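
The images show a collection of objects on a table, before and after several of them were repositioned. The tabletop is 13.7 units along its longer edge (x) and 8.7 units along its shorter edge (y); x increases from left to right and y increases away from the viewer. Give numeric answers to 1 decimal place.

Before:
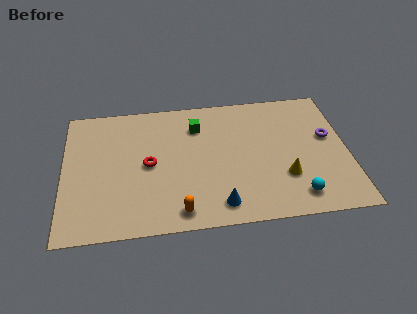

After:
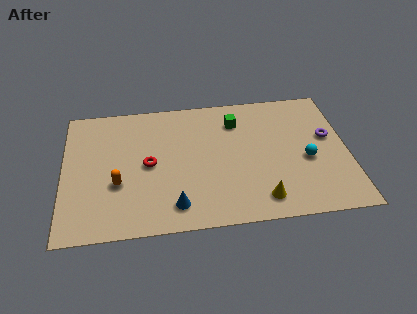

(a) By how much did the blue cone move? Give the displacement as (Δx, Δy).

(-2.1, 0.2)

From the two frames, the blue cone sits at roughly (7.4, 1.3) before and (5.3, 1.5) after.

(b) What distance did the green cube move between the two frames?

1.9

From (6.5, 6.6) to (8.4, 6.7), the green cube covered √(1.9² + 0.1²) ≈ 1.9 units.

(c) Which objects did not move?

the red torus and the purple torus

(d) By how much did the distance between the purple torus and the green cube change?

-1.8

Before: roughly 6.5 units apart; after: 4.7. That's 1.8 units closer together.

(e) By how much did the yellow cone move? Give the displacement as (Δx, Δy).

(-1.2, -1.3)

From the two frames, the yellow cone sits at roughly (10.6, 2.7) before and (9.4, 1.4) after.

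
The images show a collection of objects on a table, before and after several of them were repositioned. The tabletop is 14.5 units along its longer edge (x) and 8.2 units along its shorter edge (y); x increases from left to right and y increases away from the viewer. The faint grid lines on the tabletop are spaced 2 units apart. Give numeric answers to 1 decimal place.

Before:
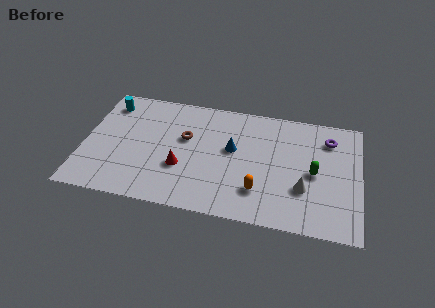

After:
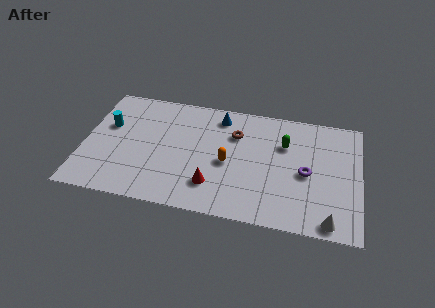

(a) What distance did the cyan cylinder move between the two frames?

1.6

From (1.1, 6.7) to (1.2, 5.1), the cyan cylinder covered √(0.1² + 1.6²) ≈ 1.6 units.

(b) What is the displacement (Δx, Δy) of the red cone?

(1.7, -0.9)

The red cone started near (5.2, 2.9) and ended near (6.9, 2.0).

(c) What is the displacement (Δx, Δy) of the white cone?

(1.4, -1.9)

From the two frames, the white cone sits at roughly (11.6, 2.7) before and (13.0, 0.8) after.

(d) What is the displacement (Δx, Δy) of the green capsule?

(-1.6, 1.7)

The green capsule started near (12.1, 3.9) and ended near (10.5, 5.6).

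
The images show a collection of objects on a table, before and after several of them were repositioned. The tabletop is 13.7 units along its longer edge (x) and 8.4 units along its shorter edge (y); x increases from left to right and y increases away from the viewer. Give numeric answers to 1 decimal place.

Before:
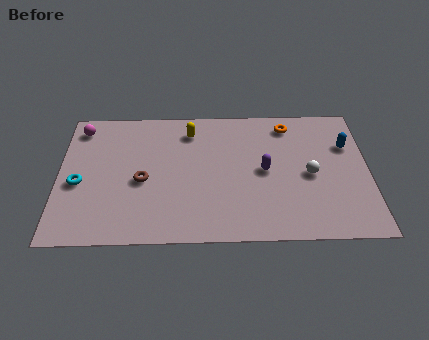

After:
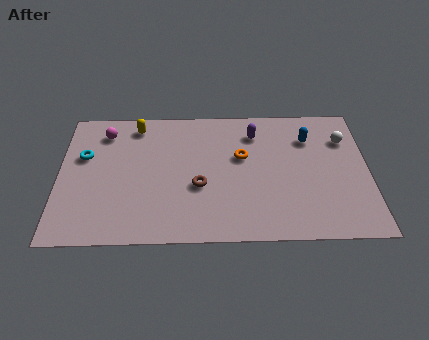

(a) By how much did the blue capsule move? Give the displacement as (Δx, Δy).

(-1.7, 0.5)

From the two frames, the blue capsule sits at roughly (12.8, 5.7) before and (11.1, 6.2) after.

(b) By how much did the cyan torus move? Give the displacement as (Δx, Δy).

(0.2, 1.7)

From the two frames, the cyan torus sits at roughly (0.9, 3.6) before and (1.1, 5.3) after.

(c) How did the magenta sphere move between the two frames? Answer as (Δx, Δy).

(1.1, -0.3)

The magenta sphere was at about (0.9, 7.1) and moved to about (2.0, 6.8).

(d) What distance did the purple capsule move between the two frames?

2.4

The purple capsule moved from about (9.1, 4.2) to (8.7, 6.6), a distance of √(0.4² + 2.4²) ≈ 2.4.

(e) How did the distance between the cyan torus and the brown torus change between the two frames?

+2.7

They were about 2.8 units apart before and 5.5 after — 2.7 units further apart.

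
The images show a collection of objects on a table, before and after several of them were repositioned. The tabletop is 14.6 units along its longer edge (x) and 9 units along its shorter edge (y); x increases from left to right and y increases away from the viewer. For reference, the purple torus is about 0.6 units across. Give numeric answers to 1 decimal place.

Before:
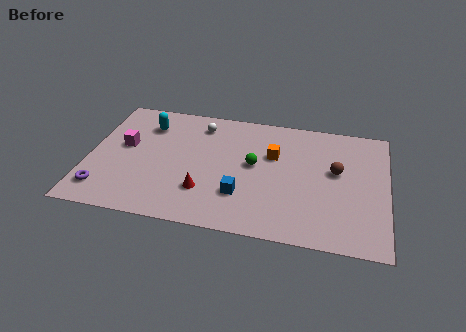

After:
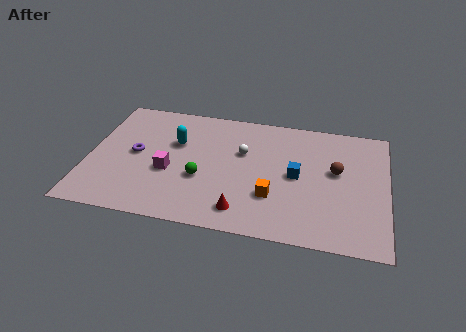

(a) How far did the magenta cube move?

2.7

The magenta cube moved from about (1.7, 5.1) to (4.0, 3.6), a distance of √(2.3² + 1.5²) ≈ 2.7.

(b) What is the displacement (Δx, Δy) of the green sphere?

(-2.5, -1.5)

From the two frames, the green sphere sits at roughly (8.1, 4.9) before and (5.6, 3.4) after.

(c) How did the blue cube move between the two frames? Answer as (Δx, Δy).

(2.6, 1.9)

The blue cube started near (7.6, 2.6) and ended near (10.2, 4.5).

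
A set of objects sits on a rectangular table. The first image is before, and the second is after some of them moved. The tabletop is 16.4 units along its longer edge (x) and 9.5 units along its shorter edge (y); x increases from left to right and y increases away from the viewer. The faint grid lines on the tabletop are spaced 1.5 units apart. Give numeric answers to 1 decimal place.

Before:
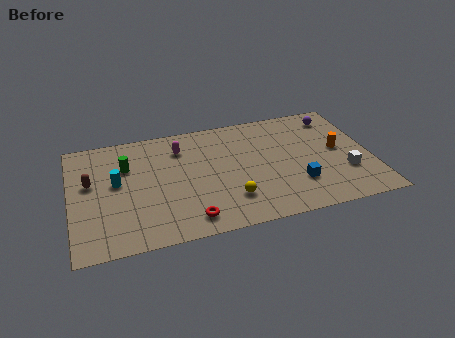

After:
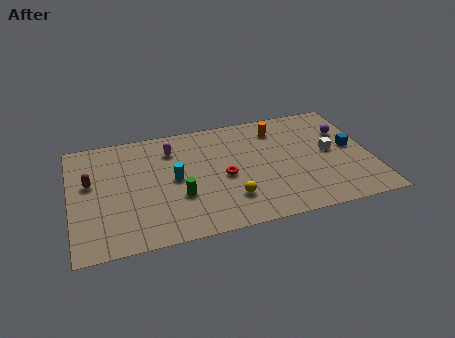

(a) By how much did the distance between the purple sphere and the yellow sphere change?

-0.5

Before: roughly 8.4 units apart; after: 7.9. That's 0.5 units closer together.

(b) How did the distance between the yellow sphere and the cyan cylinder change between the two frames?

-2.9

They were about 6.7 units apart before and 3.8 after — 2.9 units closer together.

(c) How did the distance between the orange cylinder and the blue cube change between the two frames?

+1.3

The distance was about 3.4 in the first image and 4.7 in the second, so they moved 1.3 units further apart.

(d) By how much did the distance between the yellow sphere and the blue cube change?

+3.7

The distance was about 3.7 in the first image and 7.4 in the second, so they moved 3.7 units further apart.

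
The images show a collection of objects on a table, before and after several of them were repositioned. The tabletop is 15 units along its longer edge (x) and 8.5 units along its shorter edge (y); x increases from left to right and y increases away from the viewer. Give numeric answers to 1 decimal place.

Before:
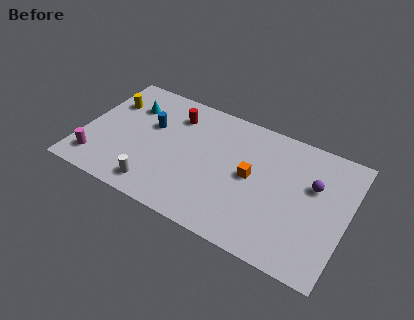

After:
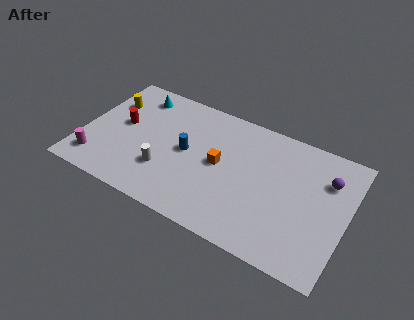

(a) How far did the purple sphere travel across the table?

1.0

The purple sphere was near (13.0, 5.4) before and (13.7, 6.1) after, so it travelled √(0.7² + 0.7²) ≈ 1.0 units.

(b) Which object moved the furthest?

the red cylinder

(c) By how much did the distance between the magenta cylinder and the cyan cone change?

+0.9

The distance was about 4.8 in the first image and 5.7 in the second, so they moved 0.9 units further apart.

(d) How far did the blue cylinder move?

2.4

From (3.7, 5.3) to (5.9, 4.4), the blue cylinder covered √(2.2² + 0.9²) ≈ 2.4 units.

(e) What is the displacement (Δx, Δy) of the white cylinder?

(0.3, 1.3)

The white cylinder was at about (4.6, 1.3) and moved to about (4.9, 2.6).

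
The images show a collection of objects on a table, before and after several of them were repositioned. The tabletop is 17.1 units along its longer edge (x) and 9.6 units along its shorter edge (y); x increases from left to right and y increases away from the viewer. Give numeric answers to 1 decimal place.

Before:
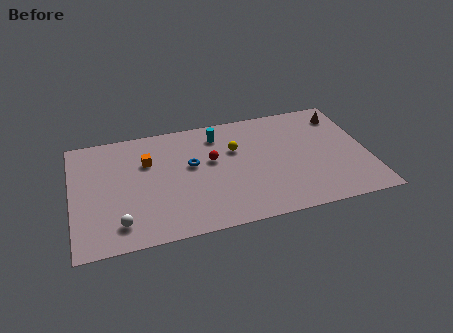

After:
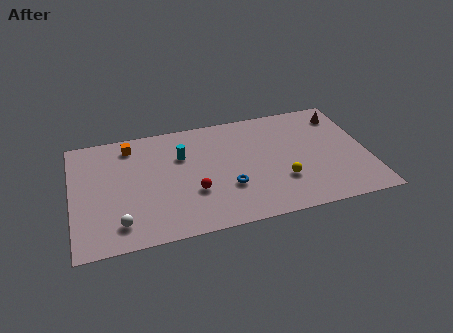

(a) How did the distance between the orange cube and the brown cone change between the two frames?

+0.8

Before: roughly 11.6 units apart; after: 12.4. That's 0.8 units further apart.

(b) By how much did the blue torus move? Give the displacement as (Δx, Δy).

(2.0, -2.4)

From the two frames, the blue torus sits at roughly (6.9, 5.6) before and (8.9, 3.2) after.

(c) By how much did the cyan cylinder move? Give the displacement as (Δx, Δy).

(-2.2, -1.3)

From the two frames, the cyan cylinder sits at roughly (8.6, 7.8) before and (6.4, 6.5) after.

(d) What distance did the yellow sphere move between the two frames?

4.1

The yellow sphere was near (9.5, 6.3) before and (12.0, 3.0) after, so it travelled √(2.5² + 3.3²) ≈ 4.1 units.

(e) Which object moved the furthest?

the yellow sphere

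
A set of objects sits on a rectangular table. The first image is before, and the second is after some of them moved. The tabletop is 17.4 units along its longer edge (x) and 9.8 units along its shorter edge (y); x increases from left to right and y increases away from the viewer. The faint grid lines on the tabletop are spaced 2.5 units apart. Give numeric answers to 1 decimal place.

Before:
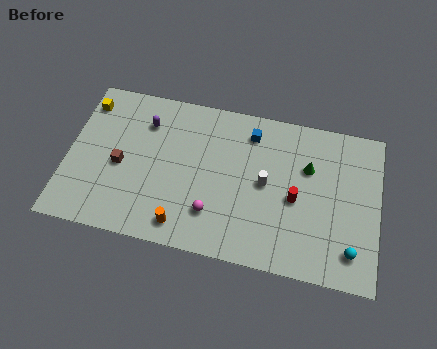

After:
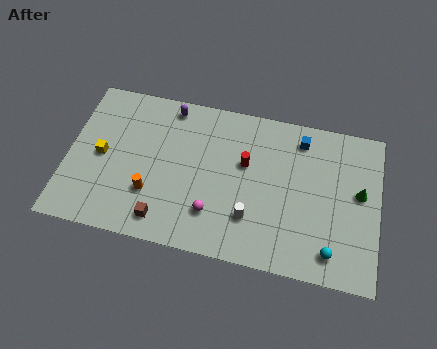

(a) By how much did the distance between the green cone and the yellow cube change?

+1.7

The distance was about 12.7 in the first image and 14.4 in the second, so they moved 1.7 units further apart.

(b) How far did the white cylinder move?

2.4

The white cylinder moved from about (11.1, 5.0) to (10.4, 2.7), a distance of √(0.7² + 2.3²) ≈ 2.4.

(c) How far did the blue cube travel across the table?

2.8

The blue cube moved from about (10.1, 8.0) to (12.9, 8.2), a distance of √(2.8² + 0.2²) ≈ 2.8.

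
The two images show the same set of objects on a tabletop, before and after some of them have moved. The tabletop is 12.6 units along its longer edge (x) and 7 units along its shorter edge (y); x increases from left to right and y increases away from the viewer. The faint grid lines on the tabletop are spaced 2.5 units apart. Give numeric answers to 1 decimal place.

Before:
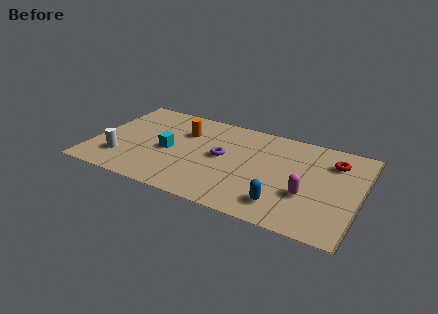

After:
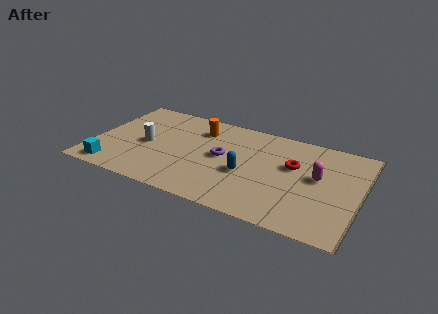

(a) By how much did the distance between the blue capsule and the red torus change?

-1.9

Before: roughly 4.4 units apart; after: 2.5. That's 1.9 units closer together.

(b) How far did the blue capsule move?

2.4

From (9.2, 1.4) to (7.3, 2.9), the blue capsule covered √(1.9² + 1.5²) ≈ 2.4 units.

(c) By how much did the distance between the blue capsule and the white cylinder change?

-2.9

Before: roughly 7.7 units apart; after: 4.8. That's 2.9 units closer together.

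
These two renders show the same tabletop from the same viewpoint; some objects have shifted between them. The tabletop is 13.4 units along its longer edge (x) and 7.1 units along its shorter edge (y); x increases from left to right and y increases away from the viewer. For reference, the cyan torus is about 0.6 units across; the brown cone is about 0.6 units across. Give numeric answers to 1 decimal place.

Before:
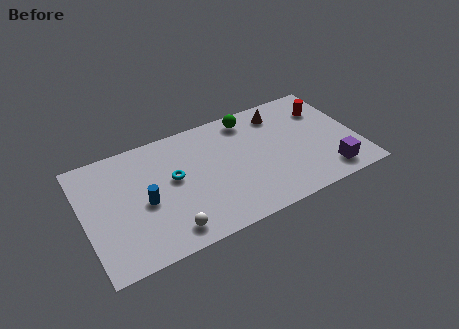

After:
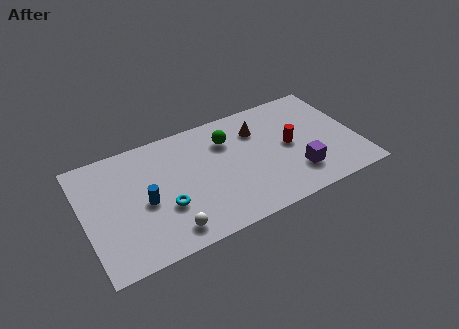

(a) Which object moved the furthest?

the red cylinder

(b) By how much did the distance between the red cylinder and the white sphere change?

-2.5

The distance was about 9.3 in the first image and 6.8 in the second, so they moved 2.5 units closer together.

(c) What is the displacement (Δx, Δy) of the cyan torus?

(-0.6, -1.5)

The cyan torus was at about (4.4, 4.0) and moved to about (3.8, 2.5).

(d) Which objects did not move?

the white sphere and the blue cylinder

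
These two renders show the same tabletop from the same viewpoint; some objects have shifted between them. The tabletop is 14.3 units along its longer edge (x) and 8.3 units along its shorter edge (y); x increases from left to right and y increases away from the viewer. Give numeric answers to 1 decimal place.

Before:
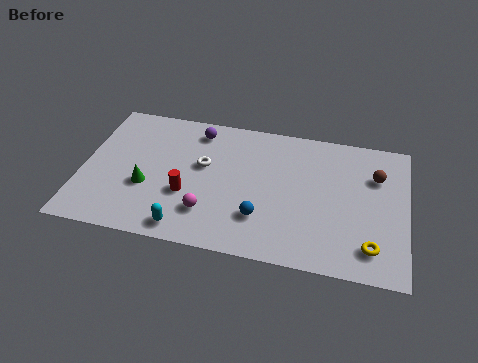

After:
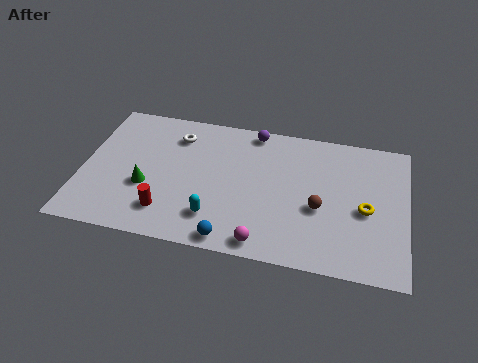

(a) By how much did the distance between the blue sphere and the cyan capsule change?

-2.1

They were about 3.5 units apart before and 1.4 after — 2.1 units closer together.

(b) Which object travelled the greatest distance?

the brown sphere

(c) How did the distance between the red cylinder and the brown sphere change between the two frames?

-1.9

They were about 8.7 units apart before and 6.8 after — 1.9 units closer together.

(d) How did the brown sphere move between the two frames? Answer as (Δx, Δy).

(-2.4, -2.4)

The brown sphere started near (12.9, 5.8) and ended near (10.5, 3.4).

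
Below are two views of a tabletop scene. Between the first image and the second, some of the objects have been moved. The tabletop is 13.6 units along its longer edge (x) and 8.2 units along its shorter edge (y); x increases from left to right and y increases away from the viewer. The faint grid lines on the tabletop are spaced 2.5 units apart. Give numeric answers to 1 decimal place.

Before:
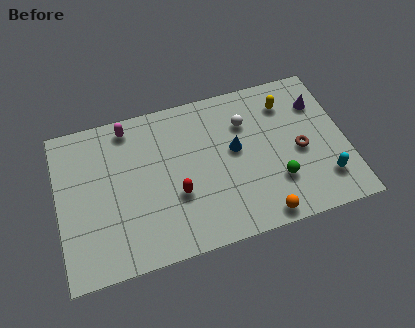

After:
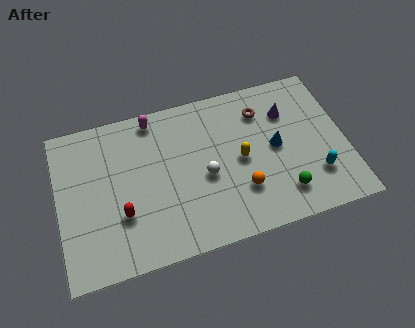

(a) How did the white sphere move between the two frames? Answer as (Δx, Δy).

(-2.1, -2.3)

From the two frames, the white sphere sits at roughly (9.0, 5.9) before and (6.9, 3.6) after.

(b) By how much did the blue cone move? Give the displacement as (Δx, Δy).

(1.9, -0.4)

The blue cone started near (8.4, 4.6) and ended near (10.3, 4.2).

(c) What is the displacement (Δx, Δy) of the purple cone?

(-1.5, -0.1)

The purple cone was at about (12.5, 6.0) and moved to about (11.0, 5.9).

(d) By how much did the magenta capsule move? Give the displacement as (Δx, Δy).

(1.2, 0.1)

From the two frames, the magenta capsule sits at roughly (3.5, 7.2) before and (4.7, 7.3) after.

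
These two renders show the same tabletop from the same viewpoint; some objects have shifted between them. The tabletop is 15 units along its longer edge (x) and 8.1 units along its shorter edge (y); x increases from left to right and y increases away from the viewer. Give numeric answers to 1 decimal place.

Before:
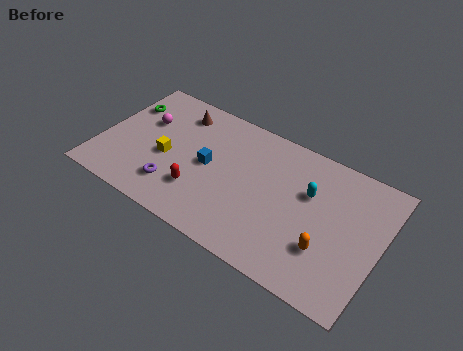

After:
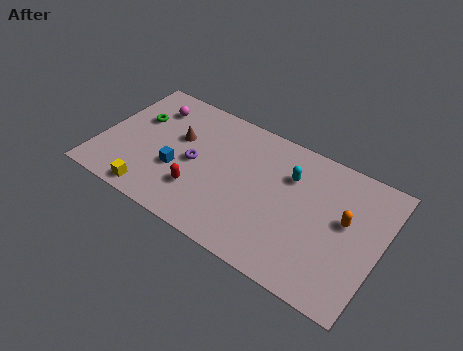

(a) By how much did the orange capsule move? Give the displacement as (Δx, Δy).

(0.7, 2.1)

The orange capsule started near (12.4, 2.5) and ended near (13.1, 4.6).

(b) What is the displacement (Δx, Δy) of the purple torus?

(0.8, 2.0)

From the two frames, the purple torus sits at roughly (4.3, 1.9) before and (5.1, 3.9) after.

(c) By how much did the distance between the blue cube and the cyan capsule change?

+0.9

Before: roughly 5.4 units apart; after: 6.3. That's 0.9 units further apart.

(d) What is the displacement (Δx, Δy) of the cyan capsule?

(-1.1, 0.5)

The cyan capsule started near (11.1, 5.2) and ended near (10.0, 5.7).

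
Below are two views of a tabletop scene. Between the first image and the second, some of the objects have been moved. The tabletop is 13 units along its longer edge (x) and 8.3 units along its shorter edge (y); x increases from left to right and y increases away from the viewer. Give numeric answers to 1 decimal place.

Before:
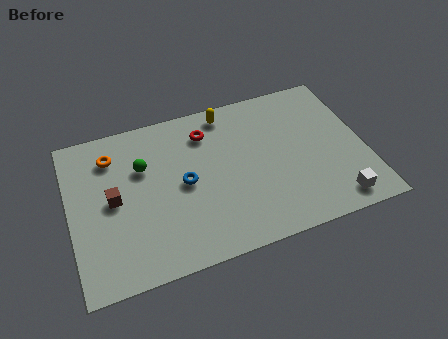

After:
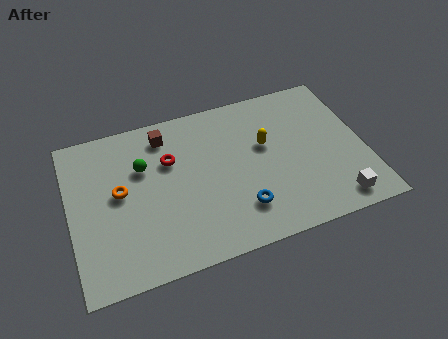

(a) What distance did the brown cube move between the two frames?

3.7

The brown cube was near (1.9, 4.2) before and (4.4, 6.9) after, so it travelled √(2.5² + 2.7²) ≈ 3.7 units.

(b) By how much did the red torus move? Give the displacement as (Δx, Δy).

(-1.7, -1.0)

From the two frames, the red torus sits at roughly (6.2, 6.5) before and (4.5, 5.5) after.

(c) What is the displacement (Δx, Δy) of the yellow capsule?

(1.5, -2.3)

The yellow capsule was at about (7.2, 7.3) and moved to about (8.7, 5.0).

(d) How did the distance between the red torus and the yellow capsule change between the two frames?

+2.9

They were about 1.3 units apart before and 4.2 after — 2.9 units further apart.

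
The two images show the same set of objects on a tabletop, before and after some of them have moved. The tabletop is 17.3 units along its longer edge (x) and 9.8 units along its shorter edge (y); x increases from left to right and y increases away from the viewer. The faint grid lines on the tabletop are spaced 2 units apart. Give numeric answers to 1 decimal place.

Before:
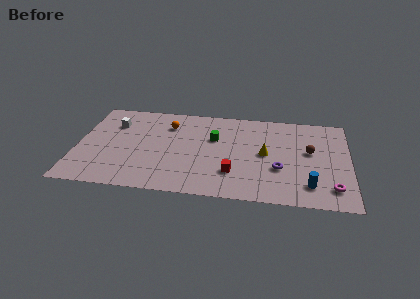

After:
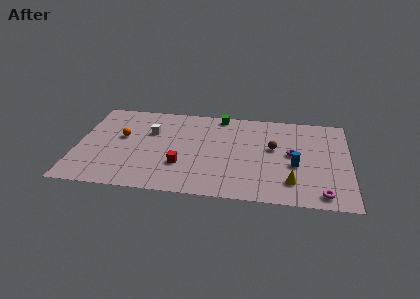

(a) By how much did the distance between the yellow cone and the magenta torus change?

-3.1

The distance was about 5.2 in the first image and 2.1 in the second, so they moved 3.1 units closer together.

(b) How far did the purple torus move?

1.9

The purple torus moved from about (12.9, 3.5) to (13.7, 5.2), a distance of √(0.8² + 1.7²) ≈ 1.9.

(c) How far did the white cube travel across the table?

2.5

The white cube moved from about (2.2, 7.1) to (4.6, 6.5), a distance of √(2.4² + 0.6²) ≈ 2.5.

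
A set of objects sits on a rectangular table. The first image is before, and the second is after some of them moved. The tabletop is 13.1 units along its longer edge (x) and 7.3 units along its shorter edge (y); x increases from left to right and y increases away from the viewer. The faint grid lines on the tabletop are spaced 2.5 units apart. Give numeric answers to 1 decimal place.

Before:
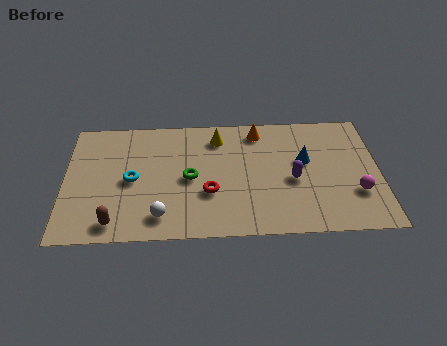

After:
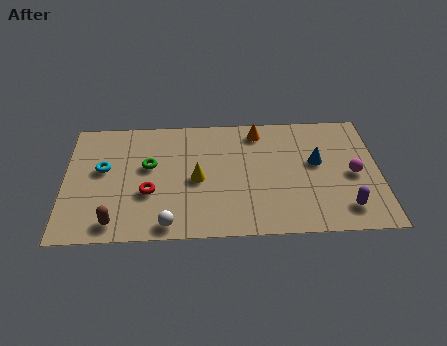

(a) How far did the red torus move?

2.5

The red torus was near (6.0, 2.6) before and (3.5, 2.7) after, so it travelled √(2.5² + 0.1²) ≈ 2.5 units.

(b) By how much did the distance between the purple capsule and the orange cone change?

+2.6

Before: roughly 3.3 units apart; after: 5.9. That's 2.6 units further apart.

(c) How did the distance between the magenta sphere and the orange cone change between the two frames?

-0.8

Before: roughly 5.6 units apart; after: 4.8. That's 0.8 units closer together.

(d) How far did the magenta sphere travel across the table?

1.1

The magenta sphere moved from about (12.1, 2.3) to (12.0, 3.4), a distance of √(0.1² + 1.1²) ≈ 1.1.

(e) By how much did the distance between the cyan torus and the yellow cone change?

-0.3

Before: roughly 4.3 units apart; after: 4.0. That's 0.3 units closer together.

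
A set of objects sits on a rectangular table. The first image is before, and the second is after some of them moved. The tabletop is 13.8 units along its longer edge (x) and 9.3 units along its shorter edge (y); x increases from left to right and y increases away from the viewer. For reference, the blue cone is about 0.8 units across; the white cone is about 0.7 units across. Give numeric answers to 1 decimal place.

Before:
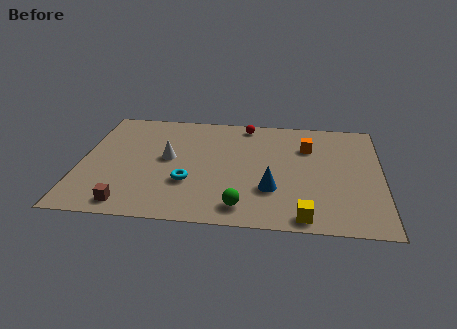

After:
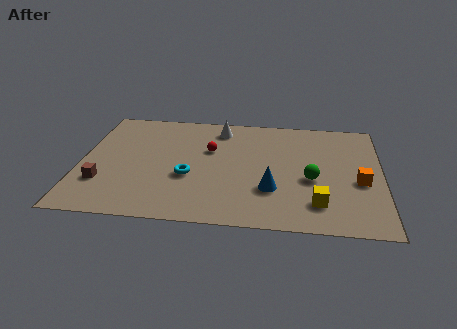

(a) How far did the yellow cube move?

1.3

The yellow cube was near (10.3, 0.9) before and (10.9, 2.0) after, so it travelled √(0.6² + 1.1²) ≈ 1.3 units.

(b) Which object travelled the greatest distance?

the green sphere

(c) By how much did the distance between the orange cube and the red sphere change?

+3.8

They were about 3.4 units apart before and 7.2 after — 3.8 units further apart.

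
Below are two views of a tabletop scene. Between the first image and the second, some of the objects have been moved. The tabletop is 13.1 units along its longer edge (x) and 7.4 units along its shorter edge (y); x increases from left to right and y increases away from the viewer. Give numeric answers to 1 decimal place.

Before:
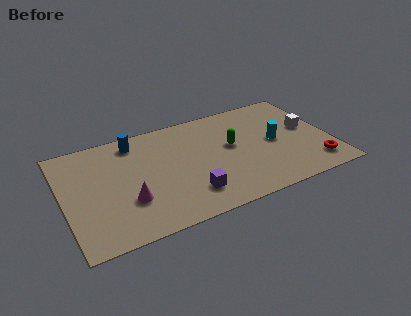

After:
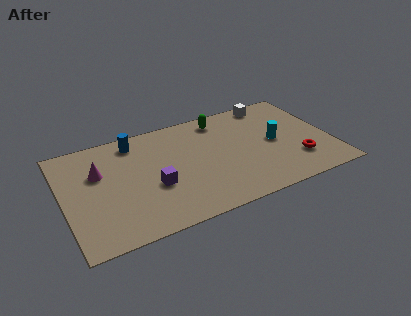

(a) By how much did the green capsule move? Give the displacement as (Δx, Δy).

(-0.3, 2.1)

The green capsule started near (8.3, 4.2) and ended near (8.0, 6.3).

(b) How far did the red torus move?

1.0

From (12.1, 1.4) to (11.3, 2.0), the red torus covered √(0.8² + 0.6²) ≈ 1.0 units.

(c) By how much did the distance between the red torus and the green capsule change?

+0.7

They were about 4.7 units apart before and 5.4 after — 0.7 units further apart.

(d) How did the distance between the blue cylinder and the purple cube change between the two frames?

-1.6

They were about 5.1 units apart before and 3.5 after — 1.6 units closer together.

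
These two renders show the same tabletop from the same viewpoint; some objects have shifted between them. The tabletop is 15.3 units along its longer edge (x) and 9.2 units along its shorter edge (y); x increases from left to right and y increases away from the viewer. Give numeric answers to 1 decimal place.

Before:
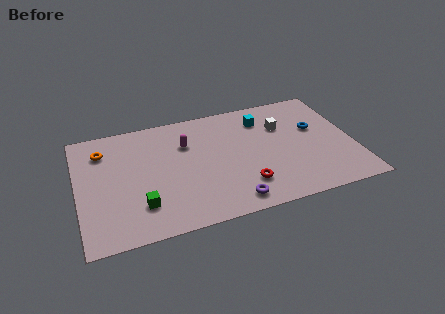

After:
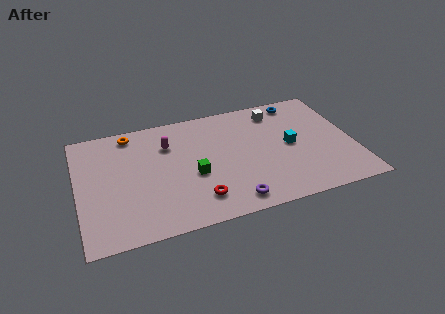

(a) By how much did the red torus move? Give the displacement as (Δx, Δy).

(-2.6, -0.3)

The red torus started near (9.0, 2.2) and ended near (6.4, 1.9).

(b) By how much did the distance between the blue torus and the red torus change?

+3.3

The distance was about 5.5 in the first image and 8.8 in the second, so they moved 3.3 units further apart.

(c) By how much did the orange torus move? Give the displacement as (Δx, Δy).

(1.6, 1.0)

The orange torus started near (1.5, 7.1) and ended near (3.1, 8.1).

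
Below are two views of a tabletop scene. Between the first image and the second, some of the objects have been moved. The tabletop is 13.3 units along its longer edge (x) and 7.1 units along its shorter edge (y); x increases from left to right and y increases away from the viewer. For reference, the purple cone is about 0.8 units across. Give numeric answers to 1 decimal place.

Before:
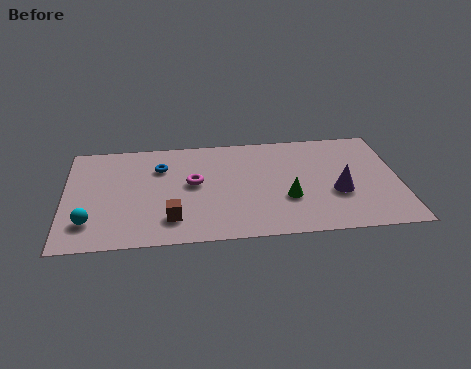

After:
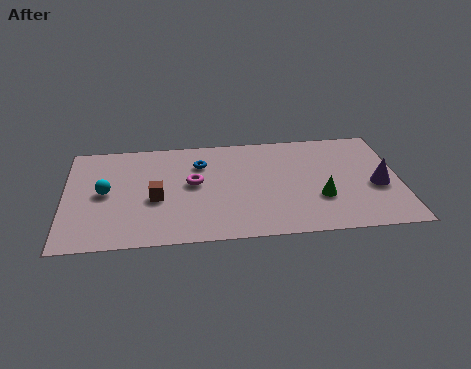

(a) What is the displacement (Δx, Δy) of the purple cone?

(1.6, 0.3)

The purple cone was at about (10.8, 2.7) and moved to about (12.4, 3.0).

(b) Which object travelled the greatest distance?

the cyan sphere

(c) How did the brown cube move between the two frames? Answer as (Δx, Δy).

(-0.6, 1.4)

From the two frames, the brown cube sits at roughly (4.2, 1.6) before and (3.6, 3.0) after.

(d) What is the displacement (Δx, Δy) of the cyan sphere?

(0.6, 1.9)

The cyan sphere was at about (1.0, 1.7) and moved to about (1.6, 3.6).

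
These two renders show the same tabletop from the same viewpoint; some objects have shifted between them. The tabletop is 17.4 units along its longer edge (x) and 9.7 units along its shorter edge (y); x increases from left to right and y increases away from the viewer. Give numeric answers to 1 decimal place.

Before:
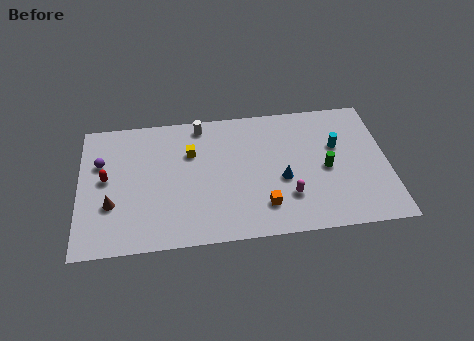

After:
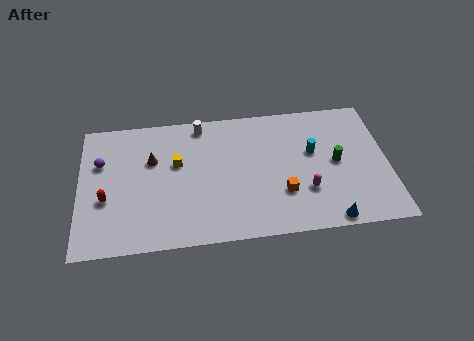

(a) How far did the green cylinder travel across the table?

0.7

The green cylinder was near (13.9, 4.5) before and (14.5, 4.9) after, so it travelled √(0.6² + 0.4²) ≈ 0.7 units.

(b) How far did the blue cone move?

4.1

The blue cone moved from about (11.4, 4.0) to (13.9, 0.8), a distance of √(2.5² + 3.2²) ≈ 4.1.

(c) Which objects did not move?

the purple sphere and the white cylinder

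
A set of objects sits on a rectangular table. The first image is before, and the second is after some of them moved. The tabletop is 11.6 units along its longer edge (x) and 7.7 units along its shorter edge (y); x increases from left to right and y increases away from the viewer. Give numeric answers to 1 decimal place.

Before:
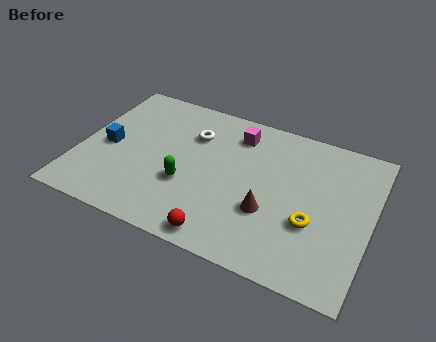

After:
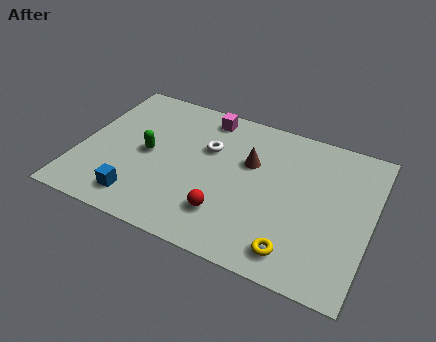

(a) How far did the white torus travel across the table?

0.9

From (4.3, 5.5) to (5.0, 5.0), the white torus covered √(0.7² + 0.5²) ≈ 0.9 units.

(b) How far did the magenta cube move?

1.4

The magenta cube was near (6.0, 6.2) before and (4.7, 6.7) after, so it travelled √(1.3² + 0.5²) ≈ 1.4 units.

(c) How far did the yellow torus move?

1.7

The yellow torus moved from about (9.4, 2.8) to (8.9, 1.2), a distance of √(0.5² + 1.6²) ≈ 1.7.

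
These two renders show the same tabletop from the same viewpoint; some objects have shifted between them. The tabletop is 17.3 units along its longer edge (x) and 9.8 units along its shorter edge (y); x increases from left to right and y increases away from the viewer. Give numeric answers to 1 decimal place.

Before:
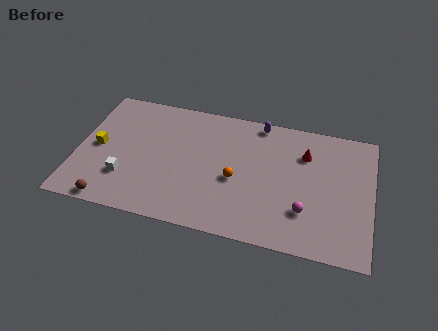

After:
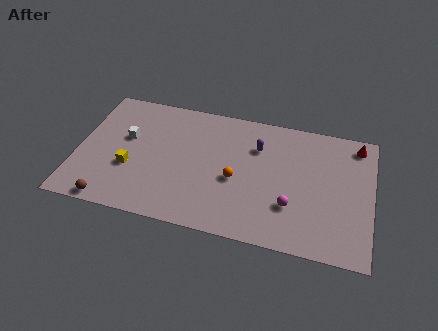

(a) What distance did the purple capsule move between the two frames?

1.9

From (10.5, 8.9) to (10.5, 7.0), the purple capsule covered √(0.0² + 1.9²) ≈ 1.9 units.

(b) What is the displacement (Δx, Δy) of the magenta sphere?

(-0.8, 0.2)

The magenta sphere started near (13.5, 2.8) and ended near (12.7, 3.0).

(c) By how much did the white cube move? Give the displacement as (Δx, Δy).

(-0.2, 3.1)

From the two frames, the white cube sits at roughly (3.0, 2.8) before and (2.8, 5.9) after.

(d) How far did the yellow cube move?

2.3

The yellow cube was near (1.2, 4.8) before and (3.2, 3.6) after, so it travelled √(2.0² + 1.2²) ≈ 2.3 units.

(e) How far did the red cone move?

3.3

The red cone moved from about (13.3, 7.1) to (16.3, 8.5), a distance of √(3.0² + 1.4²) ≈ 3.3.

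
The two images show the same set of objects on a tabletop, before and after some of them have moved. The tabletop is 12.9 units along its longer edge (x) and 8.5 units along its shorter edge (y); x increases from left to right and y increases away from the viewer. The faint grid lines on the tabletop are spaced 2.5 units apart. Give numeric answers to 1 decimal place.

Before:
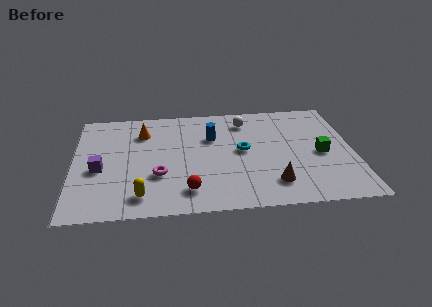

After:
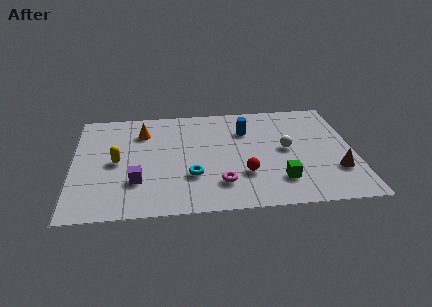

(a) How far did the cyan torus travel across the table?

3.0

The cyan torus moved from about (7.8, 4.5) to (5.4, 2.7), a distance of √(2.4² + 1.8²) ≈ 3.0.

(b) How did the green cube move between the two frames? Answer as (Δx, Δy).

(-2.0, -1.9)

The green cube was at about (11.4, 3.9) and moved to about (9.4, 2.0).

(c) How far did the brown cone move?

3.0

From (9.1, 1.8) to (12.0, 2.5), the brown cone covered √(2.9² + 0.7²) ≈ 3.0 units.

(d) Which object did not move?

the orange cone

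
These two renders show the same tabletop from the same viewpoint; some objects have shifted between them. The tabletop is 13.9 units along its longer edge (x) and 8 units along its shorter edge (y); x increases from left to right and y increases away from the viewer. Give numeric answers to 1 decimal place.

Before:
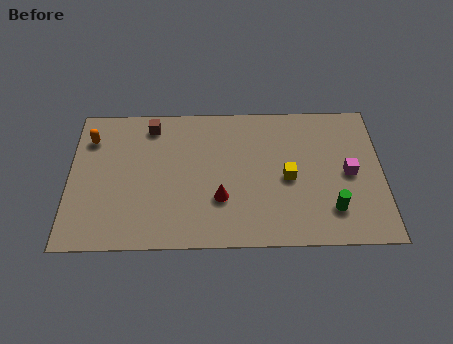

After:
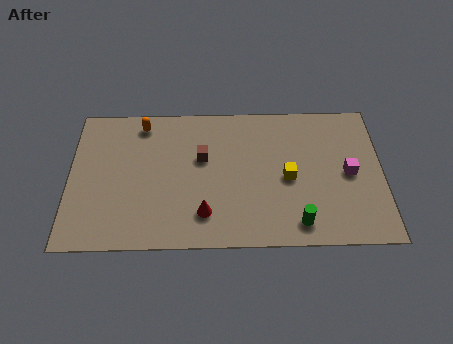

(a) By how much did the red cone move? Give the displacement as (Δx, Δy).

(-0.7, -0.8)

From the two frames, the red cone sits at roughly (6.7, 2.6) before and (6.0, 1.8) after.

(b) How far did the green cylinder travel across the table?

1.7

The green cylinder moved from about (11.6, 1.9) to (10.1, 1.2), a distance of √(1.5² + 0.7²) ≈ 1.7.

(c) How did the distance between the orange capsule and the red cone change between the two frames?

-1.0

The distance was about 6.8 in the first image and 5.8 in the second, so they moved 1.0 units closer together.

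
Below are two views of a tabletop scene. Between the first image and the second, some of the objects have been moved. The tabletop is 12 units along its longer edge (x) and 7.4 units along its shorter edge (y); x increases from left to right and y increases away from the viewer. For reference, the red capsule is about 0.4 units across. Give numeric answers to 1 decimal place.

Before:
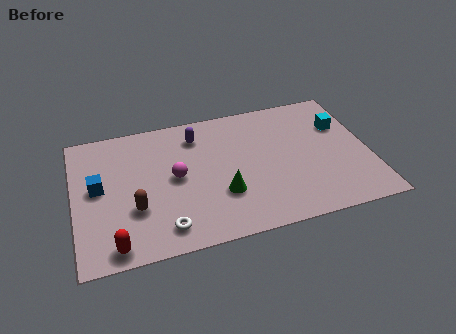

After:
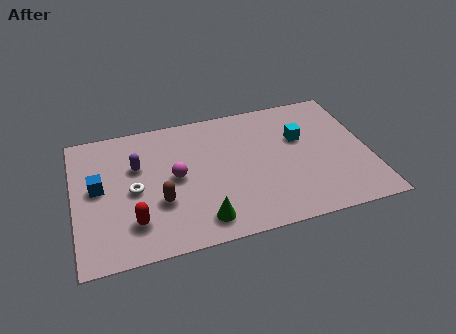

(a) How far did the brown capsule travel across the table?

1.0

From (2.4, 2.5) to (3.4, 2.6), the brown capsule covered √(1.0² + 0.1²) ≈ 1.0 units.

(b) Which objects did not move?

the blue cube and the magenta sphere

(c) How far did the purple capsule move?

2.7

The purple capsule moved from about (5.1, 5.9) to (2.6, 4.8), a distance of √(2.5² + 1.1²) ≈ 2.7.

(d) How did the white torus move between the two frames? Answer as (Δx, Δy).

(-1.1, 2.3)

The white torus started near (3.5, 1.2) and ended near (2.4, 3.5).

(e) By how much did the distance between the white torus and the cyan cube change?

-1.4

Before: roughly 8.4 units apart; after: 7.0. That's 1.4 units closer together.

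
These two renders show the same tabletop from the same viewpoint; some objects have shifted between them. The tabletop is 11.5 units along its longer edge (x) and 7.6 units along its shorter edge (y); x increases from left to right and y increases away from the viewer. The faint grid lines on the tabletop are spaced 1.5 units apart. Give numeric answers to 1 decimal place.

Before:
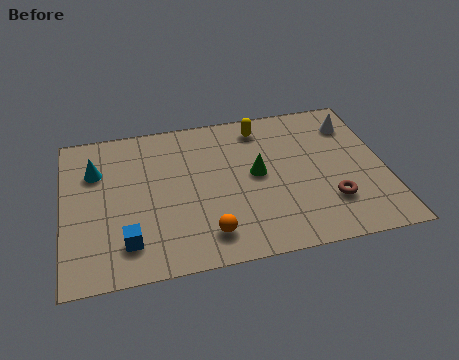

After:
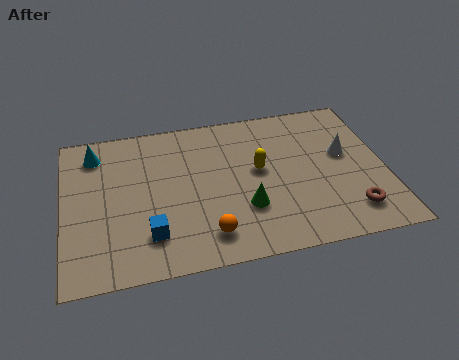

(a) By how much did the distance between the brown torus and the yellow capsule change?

-0.7

Before: roughly 4.8 units apart; after: 4.1. That's 0.7 units closer together.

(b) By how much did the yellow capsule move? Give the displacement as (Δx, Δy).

(-0.2, -2.2)

The yellow capsule started near (7.2, 6.4) and ended near (7.0, 4.2).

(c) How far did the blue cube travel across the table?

0.8

The blue cube moved from about (2.2, 1.6) to (3.0, 1.8), a distance of √(0.8² + 0.2²) ≈ 0.8.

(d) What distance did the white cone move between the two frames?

1.6

The white cone was near (10.5, 5.9) before and (10.1, 4.4) after, so it travelled √(0.4² + 1.5²) ≈ 1.6 units.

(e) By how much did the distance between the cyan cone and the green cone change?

+0.6

The distance was about 5.8 in the first image and 6.4 in the second, so they moved 0.6 units further apart.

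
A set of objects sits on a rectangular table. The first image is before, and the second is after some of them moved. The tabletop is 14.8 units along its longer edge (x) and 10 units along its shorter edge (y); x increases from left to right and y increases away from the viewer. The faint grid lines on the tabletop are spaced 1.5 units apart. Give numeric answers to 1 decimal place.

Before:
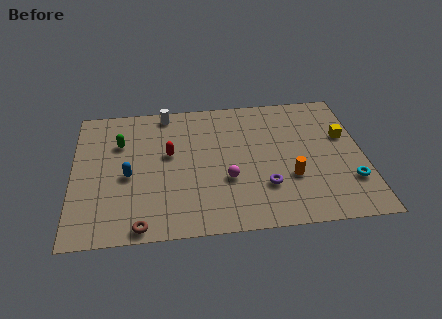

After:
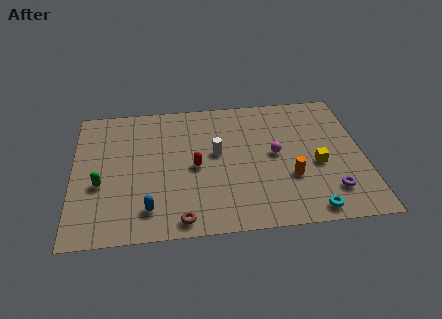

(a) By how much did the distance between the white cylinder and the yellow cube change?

-4.2

They were about 9.5 units apart before and 5.3 after — 4.2 units closer together.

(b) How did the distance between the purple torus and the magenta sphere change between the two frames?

+2.0

The distance was about 2.0 in the first image and 4.0 in the second, so they moved 2.0 units further apart.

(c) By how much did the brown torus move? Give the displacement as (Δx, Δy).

(2.0, 0.2)

From the two frames, the brown torus sits at roughly (3.4, 0.8) before and (5.4, 1.0) after.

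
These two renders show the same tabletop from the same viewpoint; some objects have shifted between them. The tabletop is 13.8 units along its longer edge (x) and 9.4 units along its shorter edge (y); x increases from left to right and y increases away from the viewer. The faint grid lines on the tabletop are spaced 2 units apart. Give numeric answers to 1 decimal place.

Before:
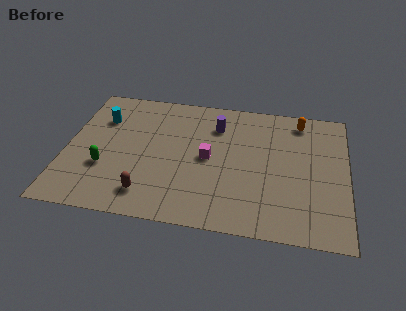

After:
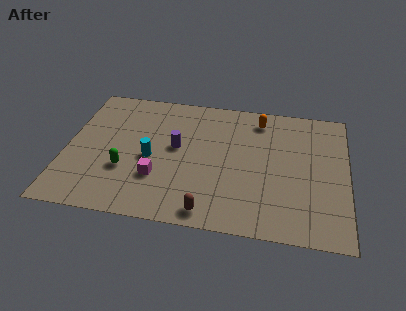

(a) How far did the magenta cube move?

3.0

The magenta cube was near (7.0, 4.7) before and (4.6, 2.9) after, so it travelled √(2.4² + 1.8²) ≈ 3.0 units.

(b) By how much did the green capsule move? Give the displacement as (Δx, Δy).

(1.0, 0.0)

From the two frames, the green capsule sits at roughly (2.0, 3.2) before and (3.0, 3.2) after.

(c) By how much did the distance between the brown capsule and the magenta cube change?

-0.9

Before: roughly 4.1 units apart; after: 3.2. That's 0.9 units closer together.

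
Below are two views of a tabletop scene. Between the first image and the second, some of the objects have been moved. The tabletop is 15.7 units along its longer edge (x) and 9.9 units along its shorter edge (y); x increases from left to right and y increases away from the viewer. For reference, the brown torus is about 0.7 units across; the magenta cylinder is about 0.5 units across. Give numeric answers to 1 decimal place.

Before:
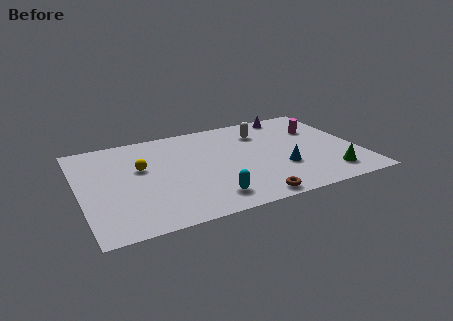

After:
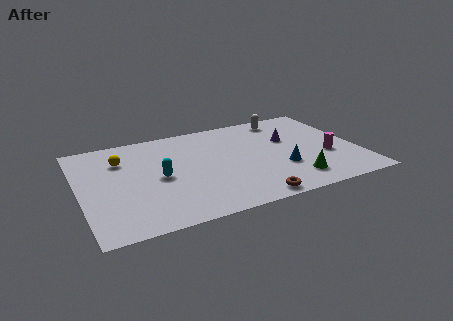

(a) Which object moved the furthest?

the cyan capsule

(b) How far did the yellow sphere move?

1.6

From (3.5, 6.0) to (2.5, 7.2), the yellow sphere covered √(1.0² + 1.2²) ≈ 1.6 units.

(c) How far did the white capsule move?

1.9

The white capsule was near (10.6, 7.5) before and (12.1, 8.6) after, so it travelled √(1.5² + 1.1²) ≈ 1.9 units.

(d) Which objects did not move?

the brown torus and the blue cone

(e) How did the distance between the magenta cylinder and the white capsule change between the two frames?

+1.9

The distance was about 3.3 in the first image and 5.2 in the second, so they moved 1.9 units further apart.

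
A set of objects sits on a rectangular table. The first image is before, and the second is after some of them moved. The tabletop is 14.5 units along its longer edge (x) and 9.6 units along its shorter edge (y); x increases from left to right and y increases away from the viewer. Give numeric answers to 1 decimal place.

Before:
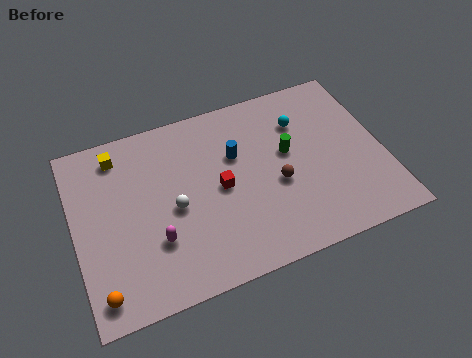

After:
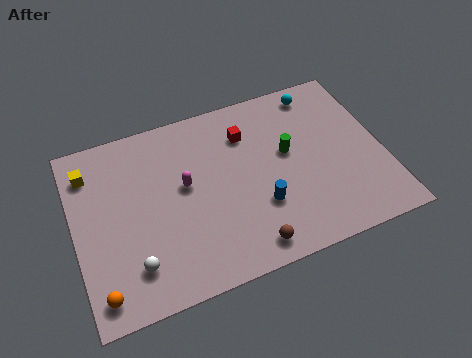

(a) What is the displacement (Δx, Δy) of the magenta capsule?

(1.6, 2.4)

From the two frames, the magenta capsule sits at roughly (3.6, 3.0) before and (5.2, 5.4) after.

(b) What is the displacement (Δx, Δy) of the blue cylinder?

(0.8, -3.1)

The blue cylinder was at about (7.7, 6.2) and moved to about (8.5, 3.1).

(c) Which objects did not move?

the orange sphere and the green cylinder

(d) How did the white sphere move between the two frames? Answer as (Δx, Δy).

(-2.1, -2.3)

The white sphere started near (4.6, 4.4) and ended near (2.5, 2.1).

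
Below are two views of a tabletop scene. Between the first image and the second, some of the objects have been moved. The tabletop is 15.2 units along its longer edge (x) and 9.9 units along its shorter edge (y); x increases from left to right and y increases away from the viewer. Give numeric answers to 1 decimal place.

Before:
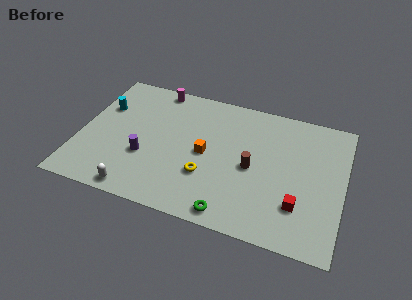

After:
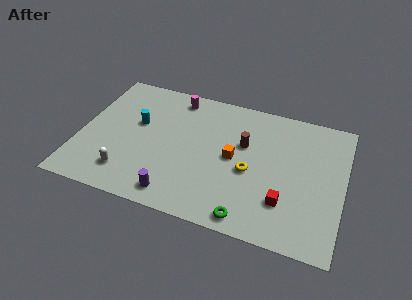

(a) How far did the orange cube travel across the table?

1.6

The orange cube moved from about (7.3, 4.8) to (8.9, 5.0), a distance of √(1.6² + 0.2²) ≈ 1.6.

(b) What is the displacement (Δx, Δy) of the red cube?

(-0.8, 0.0)

The red cube started near (12.8, 2.7) and ended near (12.0, 2.7).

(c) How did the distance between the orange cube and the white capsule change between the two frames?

+1.3

Before: roughly 5.3 units apart; after: 6.6. That's 1.3 units further apart.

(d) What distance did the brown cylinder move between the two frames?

1.7

The brown cylinder was near (10.0, 4.6) before and (9.4, 6.2) after, so it travelled √(0.6² + 1.6²) ≈ 1.7 units.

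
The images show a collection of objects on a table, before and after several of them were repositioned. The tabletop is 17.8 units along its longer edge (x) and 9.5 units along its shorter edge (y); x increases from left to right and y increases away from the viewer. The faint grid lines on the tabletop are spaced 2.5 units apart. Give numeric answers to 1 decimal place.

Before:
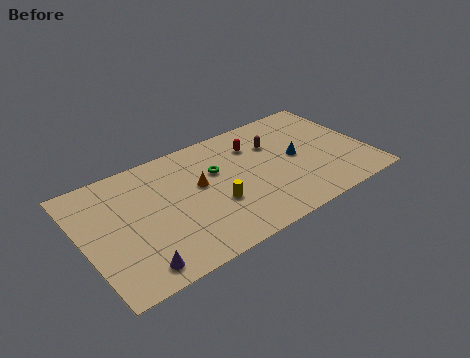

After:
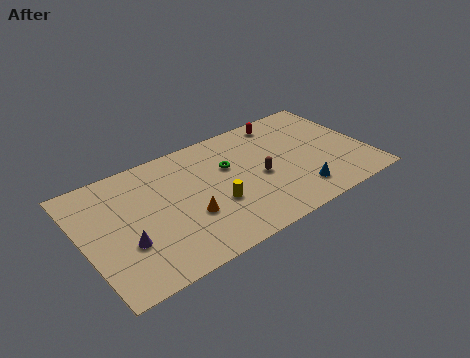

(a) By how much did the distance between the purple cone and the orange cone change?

-2.3

The distance was about 6.2 in the first image and 3.9 in the second, so they moved 2.3 units closer together.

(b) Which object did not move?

the yellow cylinder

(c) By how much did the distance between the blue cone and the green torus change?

+0.5

The distance was about 5.1 in the first image and 5.6 in the second, so they moved 0.5 units further apart.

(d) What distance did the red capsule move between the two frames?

2.4

The red capsule was near (11.1, 7.1) before and (13.2, 8.3) after, so it travelled √(2.1² + 1.2²) ≈ 2.4 units.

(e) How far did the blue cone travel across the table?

2.9

The blue cone was near (13.4, 4.8) before and (13.0, 1.9) after, so it travelled √(0.4² + 2.9²) ≈ 2.9 units.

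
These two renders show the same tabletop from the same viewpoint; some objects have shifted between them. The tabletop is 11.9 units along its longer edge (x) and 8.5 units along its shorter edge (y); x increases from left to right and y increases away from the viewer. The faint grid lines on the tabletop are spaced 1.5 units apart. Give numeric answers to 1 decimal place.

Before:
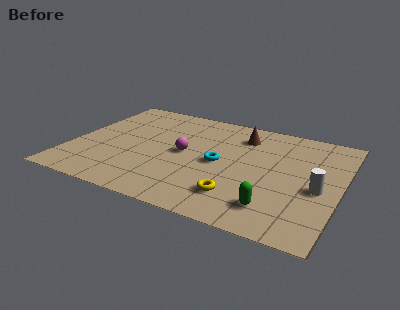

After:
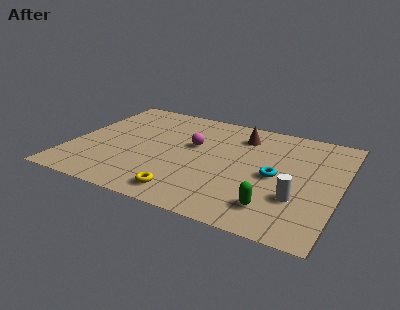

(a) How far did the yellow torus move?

2.3

The yellow torus moved from about (7.7, 1.9) to (5.5, 1.2), a distance of √(2.2² + 0.7²) ≈ 2.3.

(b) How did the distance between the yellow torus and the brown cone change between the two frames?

+1.0

The distance was about 4.8 in the first image and 5.8 in the second, so they moved 1.0 units further apart.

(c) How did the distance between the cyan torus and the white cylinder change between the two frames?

-2.7

Before: roughly 4.4 units apart; after: 1.7. That's 2.7 units closer together.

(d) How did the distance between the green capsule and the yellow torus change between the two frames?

+2.2

Before: roughly 1.6 units apart; after: 3.8. That's 2.2 units further apart.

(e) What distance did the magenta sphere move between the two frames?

0.9

The magenta sphere moved from about (5.0, 4.3) to (5.3, 5.1), a distance of √(0.3² + 0.8²) ≈ 0.9.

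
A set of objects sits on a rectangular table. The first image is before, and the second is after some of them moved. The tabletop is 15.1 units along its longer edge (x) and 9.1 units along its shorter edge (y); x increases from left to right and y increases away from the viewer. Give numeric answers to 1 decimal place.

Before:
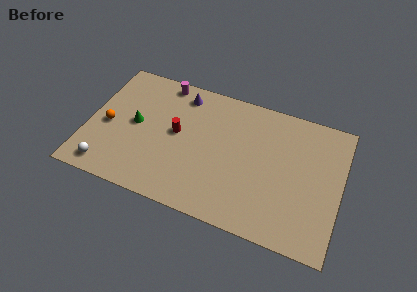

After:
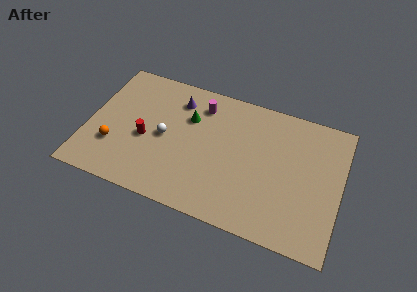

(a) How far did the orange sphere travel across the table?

1.4

The orange sphere was near (1.2, 4.1) before and (1.7, 2.8) after, so it travelled √(0.5² + 1.3²) ≈ 1.4 units.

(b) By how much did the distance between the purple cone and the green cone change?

-2.6

They were about 3.9 units apart before and 1.3 after — 2.6 units closer together.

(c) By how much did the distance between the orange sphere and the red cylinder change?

-2.1

The distance was about 4.2 in the first image and 2.1 in the second, so they moved 2.1 units closer together.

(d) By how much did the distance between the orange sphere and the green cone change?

+3.7

They were about 1.7 units apart before and 5.4 after — 3.7 units further apart.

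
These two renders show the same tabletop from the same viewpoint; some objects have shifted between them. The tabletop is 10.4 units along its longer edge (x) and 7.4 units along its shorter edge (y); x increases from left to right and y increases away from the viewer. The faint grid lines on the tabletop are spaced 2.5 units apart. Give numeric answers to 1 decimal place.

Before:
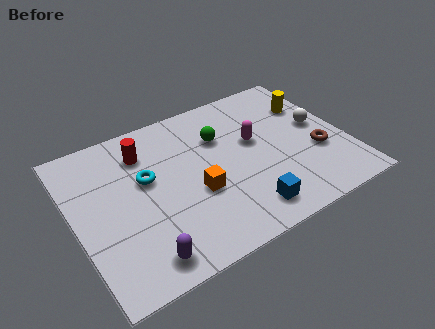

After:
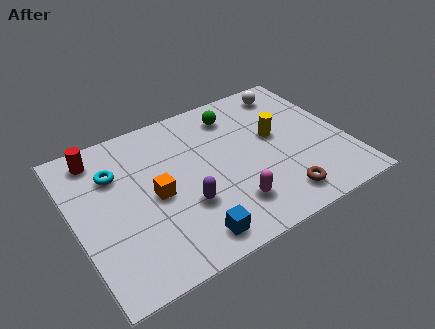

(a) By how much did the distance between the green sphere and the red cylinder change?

+2.3

Before: roughly 3.0 units apart; after: 5.3. That's 2.3 units further apart.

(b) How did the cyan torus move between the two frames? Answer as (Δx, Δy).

(-1.1, 0.8)

The cyan torus started near (2.8, 4.4) and ended near (1.7, 5.2).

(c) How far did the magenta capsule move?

3.0

The magenta capsule moved from about (7.0, 4.3) to (5.6, 1.7), a distance of √(1.4² + 2.6²) ≈ 3.0.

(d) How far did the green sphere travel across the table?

1.1

The green sphere moved from about (5.8, 5.1) to (6.5, 6.0), a distance of √(0.7² + 0.9²) ≈ 1.1.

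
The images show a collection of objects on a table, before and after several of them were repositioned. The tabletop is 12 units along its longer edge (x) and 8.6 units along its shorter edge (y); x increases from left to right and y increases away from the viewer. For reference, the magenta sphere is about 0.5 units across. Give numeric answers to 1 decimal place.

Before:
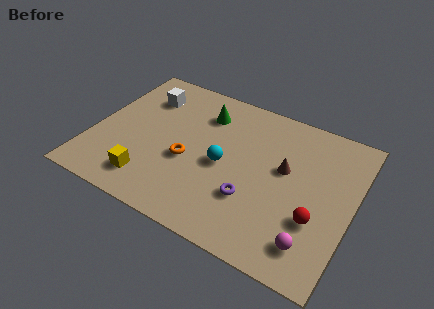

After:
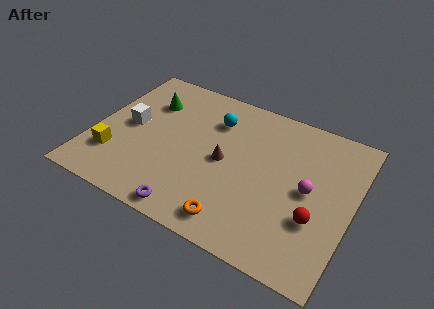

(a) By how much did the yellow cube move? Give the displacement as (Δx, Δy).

(-1.8, 0.7)

The yellow cube started near (3.0, 1.6) and ended near (1.2, 2.3).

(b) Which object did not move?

the red sphere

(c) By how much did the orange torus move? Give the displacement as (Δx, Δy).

(2.6, -2.3)

The orange torus was at about (4.5, 3.5) and moved to about (7.1, 1.2).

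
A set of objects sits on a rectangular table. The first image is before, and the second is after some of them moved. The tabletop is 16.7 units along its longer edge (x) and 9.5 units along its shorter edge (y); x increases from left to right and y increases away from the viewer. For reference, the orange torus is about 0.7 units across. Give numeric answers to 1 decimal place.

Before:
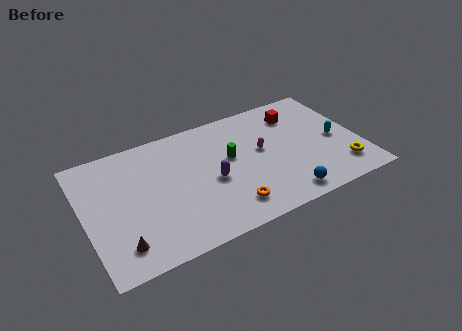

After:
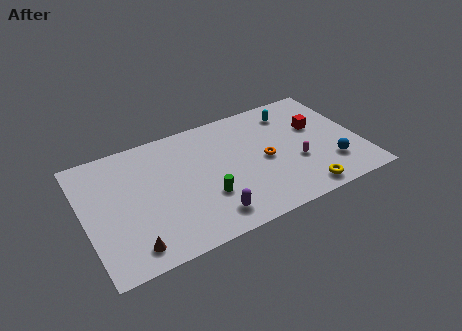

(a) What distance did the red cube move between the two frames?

1.8

From (13.3, 7.4) to (14.3, 5.9), the red cube covered √(1.0² + 1.5²) ≈ 1.8 units.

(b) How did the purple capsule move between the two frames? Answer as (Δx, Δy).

(-0.5, -2.6)

From the two frames, the purple capsule sits at roughly (7.6, 4.2) before and (7.1, 1.6) after.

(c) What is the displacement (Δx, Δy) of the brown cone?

(0.6, -0.4)

The brown cone was at about (1.8, 1.8) and moved to about (2.4, 1.4).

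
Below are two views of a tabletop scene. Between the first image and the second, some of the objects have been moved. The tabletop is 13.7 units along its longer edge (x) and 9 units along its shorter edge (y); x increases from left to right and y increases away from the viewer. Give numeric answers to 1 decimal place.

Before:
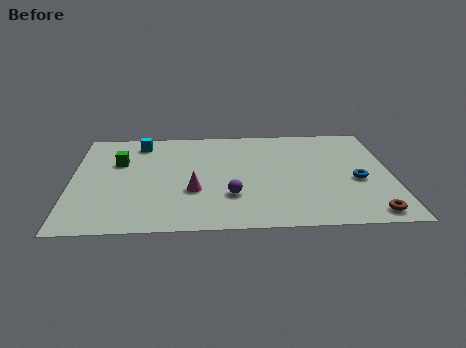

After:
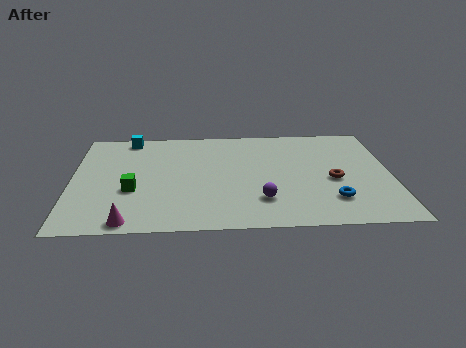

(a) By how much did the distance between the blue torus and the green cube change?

-1.8

The distance was about 10.4 in the first image and 8.6 in the second, so they moved 1.8 units closer together.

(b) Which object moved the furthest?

the magenta cone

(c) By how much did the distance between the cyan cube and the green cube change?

+2.8

They were about 1.9 units apart before and 4.7 after — 2.8 units further apart.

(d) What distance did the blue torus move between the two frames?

1.9

From (12.2, 3.8) to (11.1, 2.2), the blue torus covered √(1.1² + 1.6²) ≈ 1.9 units.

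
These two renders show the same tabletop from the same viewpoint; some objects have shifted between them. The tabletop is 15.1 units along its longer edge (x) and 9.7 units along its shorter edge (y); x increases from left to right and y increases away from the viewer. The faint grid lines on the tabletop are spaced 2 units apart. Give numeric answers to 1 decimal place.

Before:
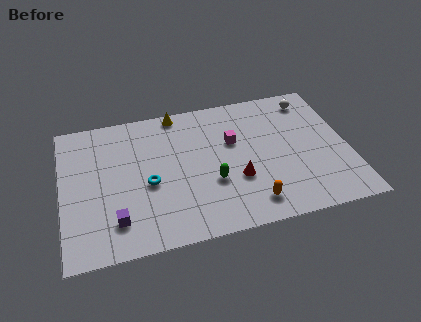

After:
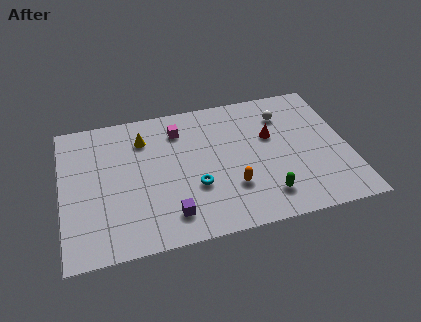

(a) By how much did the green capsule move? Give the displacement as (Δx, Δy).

(2.7, -1.6)

From the two frames, the green capsule sits at roughly (7.8, 3.5) before and (10.5, 1.9) after.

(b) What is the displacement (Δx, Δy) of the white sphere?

(-1.5, -0.8)

The white sphere started near (13.4, 8.2) and ended near (11.9, 7.4).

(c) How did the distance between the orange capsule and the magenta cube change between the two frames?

+0.8

They were about 4.5 units apart before and 5.3 after — 0.8 units further apart.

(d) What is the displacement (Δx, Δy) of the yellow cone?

(-1.9, -1.5)

The yellow cone was at about (6.3, 8.9) and moved to about (4.4, 7.4).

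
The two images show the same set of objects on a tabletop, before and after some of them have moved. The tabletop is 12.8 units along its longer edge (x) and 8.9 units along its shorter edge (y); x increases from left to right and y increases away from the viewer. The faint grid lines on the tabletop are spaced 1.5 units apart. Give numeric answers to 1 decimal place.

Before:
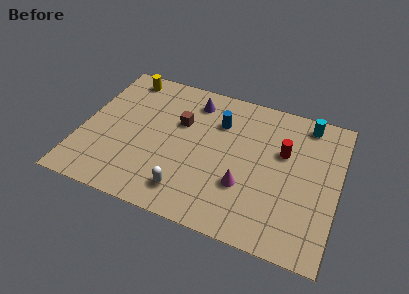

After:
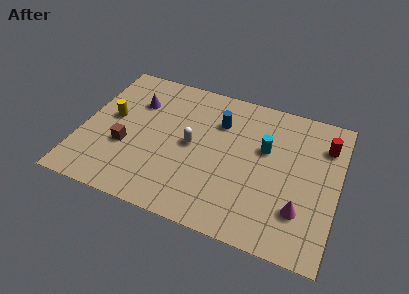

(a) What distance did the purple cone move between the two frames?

3.0

The purple cone moved from about (5.3, 7.3) to (2.5, 6.3), a distance of √(2.8² + 1.0²) ≈ 3.0.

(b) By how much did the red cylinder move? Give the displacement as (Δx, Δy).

(2.0, 1.1)

The red cylinder was at about (10.0, 5.6) and moved to about (12.0, 6.7).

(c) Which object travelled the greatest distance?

the brown cube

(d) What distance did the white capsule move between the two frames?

2.9

The white capsule moved from about (5.6, 1.6) to (5.5, 4.5), a distance of √(0.1² + 2.9²) ≈ 2.9.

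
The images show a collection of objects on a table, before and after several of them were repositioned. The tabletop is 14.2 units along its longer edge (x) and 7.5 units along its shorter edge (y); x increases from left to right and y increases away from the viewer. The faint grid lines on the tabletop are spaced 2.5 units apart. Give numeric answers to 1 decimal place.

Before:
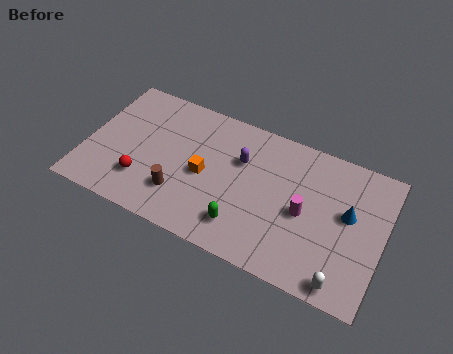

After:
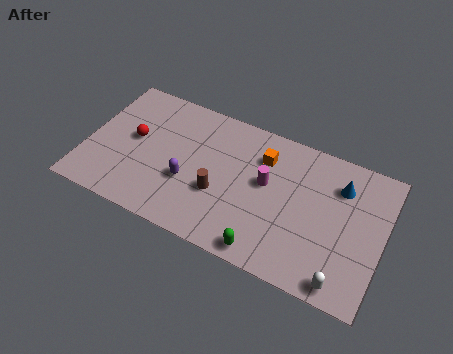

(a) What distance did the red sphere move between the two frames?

2.2

The red sphere moved from about (2.9, 2.0) to (2.2, 4.1), a distance of √(0.7² + 2.1²) ≈ 2.2.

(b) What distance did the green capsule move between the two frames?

1.4

The green capsule moved from about (7.8, 1.6) to (9.0, 0.8), a distance of √(1.2² + 0.8²) ≈ 1.4.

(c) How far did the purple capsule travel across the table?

3.2

The purple capsule moved from about (7.3, 5.0) to (5.0, 2.8), a distance of √(2.3² + 2.2²) ≈ 3.2.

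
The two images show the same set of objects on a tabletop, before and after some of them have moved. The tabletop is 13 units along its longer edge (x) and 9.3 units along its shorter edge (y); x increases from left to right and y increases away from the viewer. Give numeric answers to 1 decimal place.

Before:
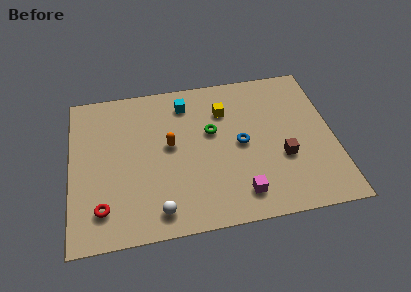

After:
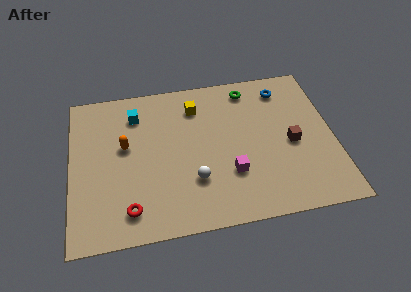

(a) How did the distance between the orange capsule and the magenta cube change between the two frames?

+0.9

They were about 4.8 units apart before and 5.7 after — 0.9 units further apart.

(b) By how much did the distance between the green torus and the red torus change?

+2.3

The distance was about 6.6 in the first image and 8.9 in the second, so they moved 2.3 units further apart.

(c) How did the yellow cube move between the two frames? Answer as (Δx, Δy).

(-1.4, 0.5)

The yellow cube started near (7.7, 6.8) and ended near (6.3, 7.3).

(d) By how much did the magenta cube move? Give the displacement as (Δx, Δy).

(-0.4, 1.3)

The magenta cube was at about (8.2, 1.6) and moved to about (7.8, 2.9).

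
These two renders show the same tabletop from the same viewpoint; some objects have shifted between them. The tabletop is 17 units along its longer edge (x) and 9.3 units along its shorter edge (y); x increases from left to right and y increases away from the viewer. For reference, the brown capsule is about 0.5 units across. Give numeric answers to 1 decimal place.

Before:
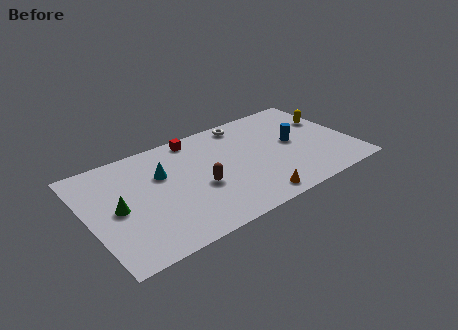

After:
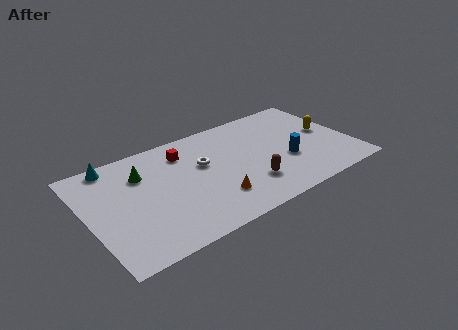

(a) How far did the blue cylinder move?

1.6

The blue cylinder moved from about (13.4, 4.9) to (12.7, 3.5), a distance of √(0.7² + 1.4²) ≈ 1.6.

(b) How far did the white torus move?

4.1

The white torus moved from about (10.7, 8.2) to (7.5, 5.7), a distance of √(3.2² + 2.5²) ≈ 4.1.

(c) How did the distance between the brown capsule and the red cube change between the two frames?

+1.4

Before: roughly 4.5 units apart; after: 5.9. That's 1.4 units further apart.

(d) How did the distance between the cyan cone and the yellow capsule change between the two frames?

+2.9

Before: roughly 11.1 units apart; after: 14.0. That's 2.9 units further apart.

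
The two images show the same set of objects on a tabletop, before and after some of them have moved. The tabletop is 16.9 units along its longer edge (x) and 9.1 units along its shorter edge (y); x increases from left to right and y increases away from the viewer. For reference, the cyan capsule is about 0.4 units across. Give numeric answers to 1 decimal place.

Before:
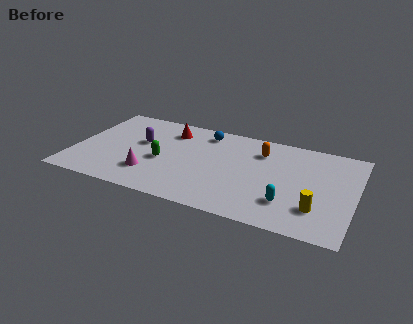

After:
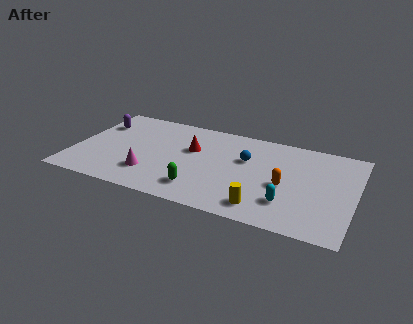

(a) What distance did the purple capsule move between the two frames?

3.0

From (3.9, 5.4) to (1.1, 6.6), the purple capsule covered √(2.8² + 1.2²) ≈ 3.0 units.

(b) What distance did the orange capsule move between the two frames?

3.4

The orange capsule moved from about (11.1, 6.9) to (12.8, 4.0), a distance of √(1.7² + 2.9²) ≈ 3.4.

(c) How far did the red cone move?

2.1

The red cone moved from about (5.5, 7.2) to (7.0, 5.7), a distance of √(1.5² + 1.5²) ≈ 2.1.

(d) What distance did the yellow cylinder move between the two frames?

3.2

From (14.8, 2.4) to (11.7, 1.5), the yellow cylinder covered √(3.1² + 0.9²) ≈ 3.2 units.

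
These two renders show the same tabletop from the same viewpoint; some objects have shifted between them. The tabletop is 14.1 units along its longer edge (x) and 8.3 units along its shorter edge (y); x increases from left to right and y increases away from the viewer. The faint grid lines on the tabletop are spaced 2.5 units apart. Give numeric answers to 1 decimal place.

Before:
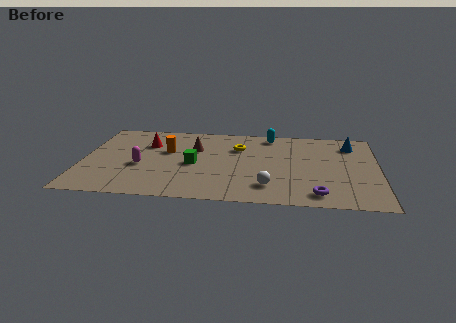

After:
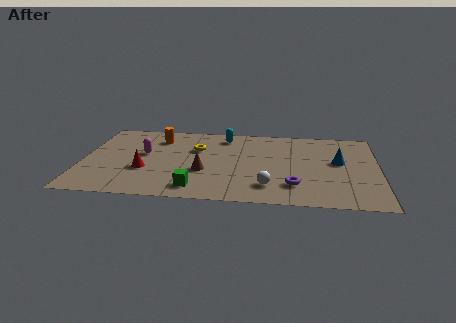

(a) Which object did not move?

the white sphere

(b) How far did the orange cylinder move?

1.5

The orange cylinder moved from about (4.0, 5.1) to (3.5, 6.5), a distance of √(0.5² + 1.4²) ≈ 1.5.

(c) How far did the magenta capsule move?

1.3

From (2.8, 3.4) to (2.9, 4.7), the magenta capsule covered √(0.1² + 1.3²) ≈ 1.3 units.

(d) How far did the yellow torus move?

2.0

The yellow torus moved from about (7.4, 5.8) to (5.4, 5.5), a distance of √(2.0² + 0.3²) ≈ 2.0.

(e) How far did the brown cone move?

2.5

The brown cone was near (5.3, 5.5) before and (5.8, 3.1) after, so it travelled √(0.5² + 2.4²) ≈ 2.5 units.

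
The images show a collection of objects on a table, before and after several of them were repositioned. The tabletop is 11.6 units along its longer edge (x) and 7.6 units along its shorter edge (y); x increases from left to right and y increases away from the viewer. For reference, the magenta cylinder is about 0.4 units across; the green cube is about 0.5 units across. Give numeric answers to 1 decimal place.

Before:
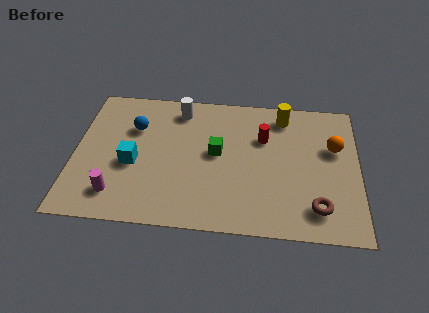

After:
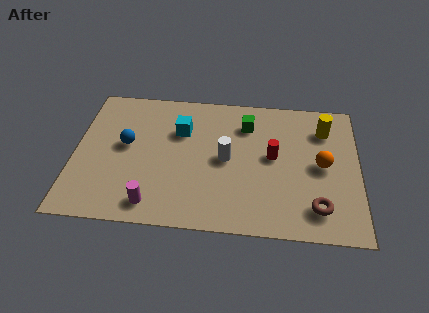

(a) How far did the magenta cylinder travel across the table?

1.6

From (1.8, 1.5) to (3.3, 1.1), the magenta cylinder covered √(1.5² + 0.4²) ≈ 1.6 units.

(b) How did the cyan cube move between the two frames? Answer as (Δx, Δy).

(1.9, 2.0)

The cyan cube started near (2.4, 3.2) and ended near (4.3, 5.2).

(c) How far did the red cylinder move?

1.1

From (7.7, 5.1) to (8.1, 4.1), the red cylinder covered √(0.4² + 1.0²) ≈ 1.1 units.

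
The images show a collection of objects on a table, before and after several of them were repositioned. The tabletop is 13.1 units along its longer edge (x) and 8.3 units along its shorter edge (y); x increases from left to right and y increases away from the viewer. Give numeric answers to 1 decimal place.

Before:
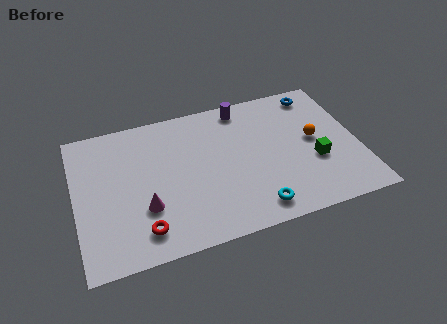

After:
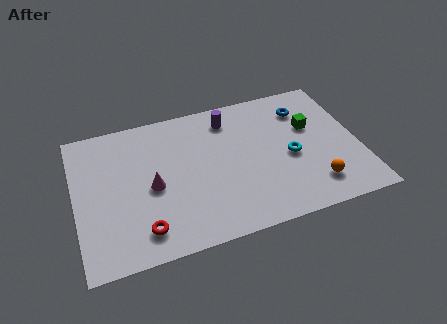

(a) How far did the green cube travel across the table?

2.1

From (11.0, 3.1) to (11.0, 5.2), the green cube covered √(0.0² + 2.1²) ≈ 2.1 units.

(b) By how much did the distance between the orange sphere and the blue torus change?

+1.9

The distance was about 2.8 in the first image and 4.7 in the second, so they moved 1.9 units further apart.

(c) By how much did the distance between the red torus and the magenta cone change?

+1.2

They were about 1.2 units apart before and 2.4 after — 1.2 units further apart.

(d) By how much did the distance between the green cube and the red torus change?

+0.6

Before: roughly 8.3 units apart; after: 8.9. That's 0.6 units further apart.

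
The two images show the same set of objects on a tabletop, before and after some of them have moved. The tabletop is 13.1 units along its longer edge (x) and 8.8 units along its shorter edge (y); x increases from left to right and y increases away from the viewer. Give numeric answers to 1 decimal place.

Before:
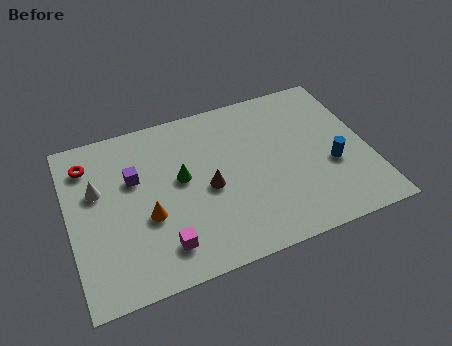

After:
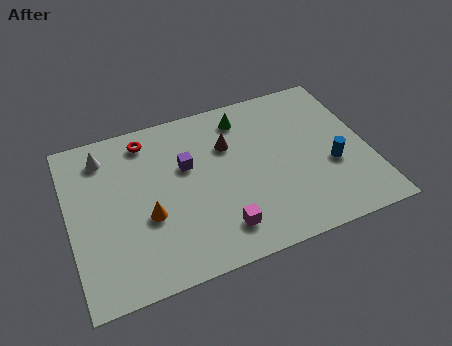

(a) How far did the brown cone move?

2.3

The brown cone was near (6.0, 4.0) before and (7.1, 6.0) after, so it travelled √(1.1² + 2.0²) ≈ 2.3 units.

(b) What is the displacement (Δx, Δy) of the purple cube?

(2.3, -0.1)

The purple cube started near (2.9, 5.6) and ended near (5.2, 5.5).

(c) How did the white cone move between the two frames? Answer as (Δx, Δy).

(0.4, 1.7)

The white cone started near (1.3, 5.5) and ended near (1.7, 7.2).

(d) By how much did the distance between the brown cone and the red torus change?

-2.0

They were about 5.8 units apart before and 3.8 after — 2.0 units closer together.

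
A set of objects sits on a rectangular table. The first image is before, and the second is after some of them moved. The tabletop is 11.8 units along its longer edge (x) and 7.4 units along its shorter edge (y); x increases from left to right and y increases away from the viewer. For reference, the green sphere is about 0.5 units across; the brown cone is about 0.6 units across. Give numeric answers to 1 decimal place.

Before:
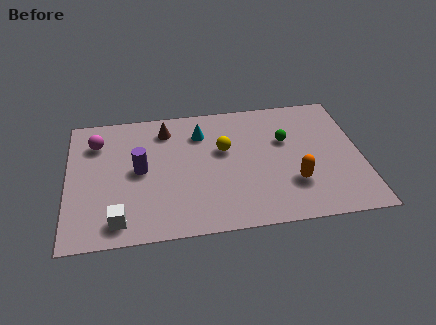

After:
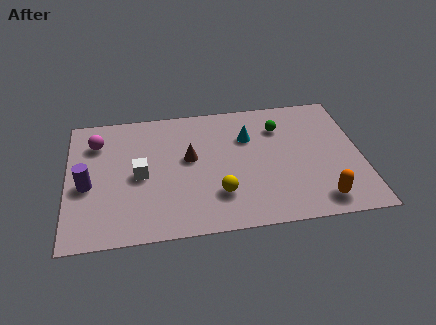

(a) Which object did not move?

the magenta sphere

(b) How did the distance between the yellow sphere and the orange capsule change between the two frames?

+0.6

The distance was about 3.5 in the first image and 4.1 in the second, so they moved 0.6 units further apart.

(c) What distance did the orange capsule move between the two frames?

1.5

From (9.0, 2.2) to (10.0, 1.1), the orange capsule covered √(1.0² + 1.1²) ≈ 1.5 units.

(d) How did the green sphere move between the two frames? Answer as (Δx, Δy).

(-0.2, 0.8)

The green sphere was at about (8.8, 4.7) and moved to about (8.6, 5.5).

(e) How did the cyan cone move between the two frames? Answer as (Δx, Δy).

(1.9, -0.5)

The cyan cone was at about (5.4, 5.6) and moved to about (7.3, 5.1).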